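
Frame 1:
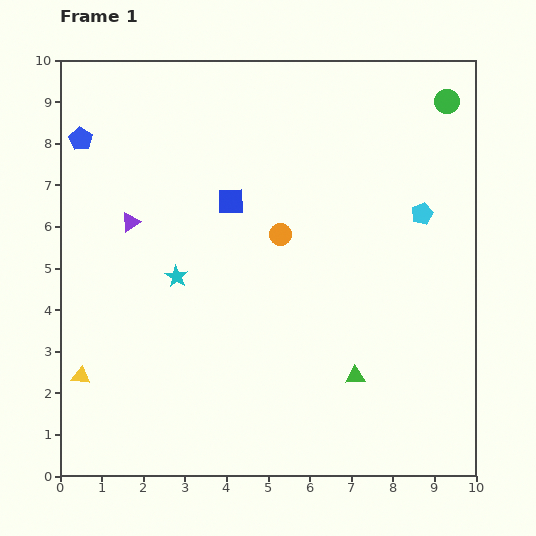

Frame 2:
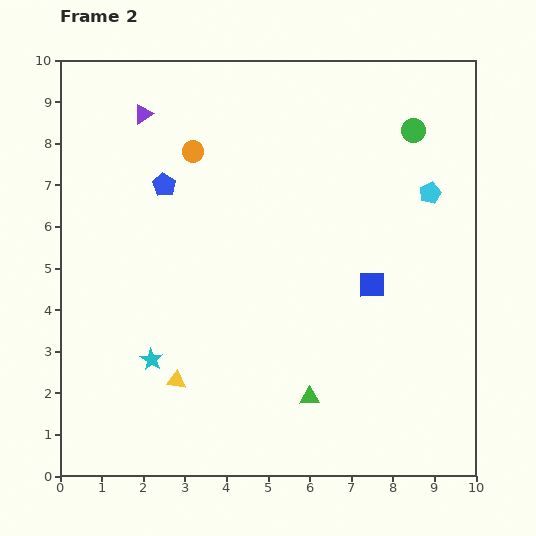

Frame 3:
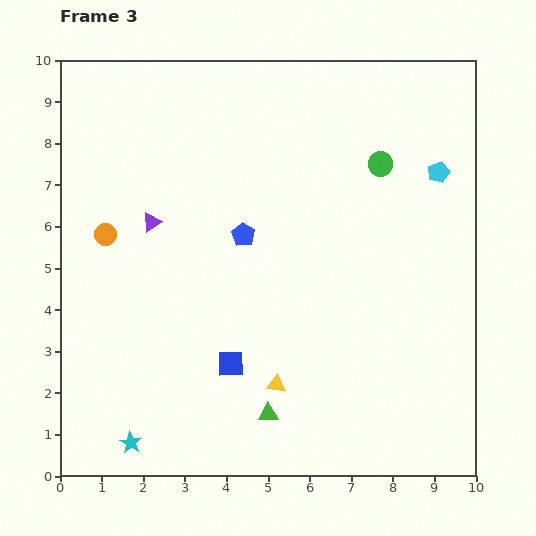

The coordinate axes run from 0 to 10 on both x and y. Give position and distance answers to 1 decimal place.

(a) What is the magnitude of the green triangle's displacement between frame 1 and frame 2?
1.2

The green triangle moved from (7.1, 2.4) to (6.0, 1.9), a distance of √(1.1² + 0.5²) ≈ 1.2.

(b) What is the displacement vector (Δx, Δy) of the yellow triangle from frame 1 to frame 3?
(4.7, -0.2)

The yellow triangle was at (0.5, 2.4) in frame 1 and (5.2, 2.2) in frame 3.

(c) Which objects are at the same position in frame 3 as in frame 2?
none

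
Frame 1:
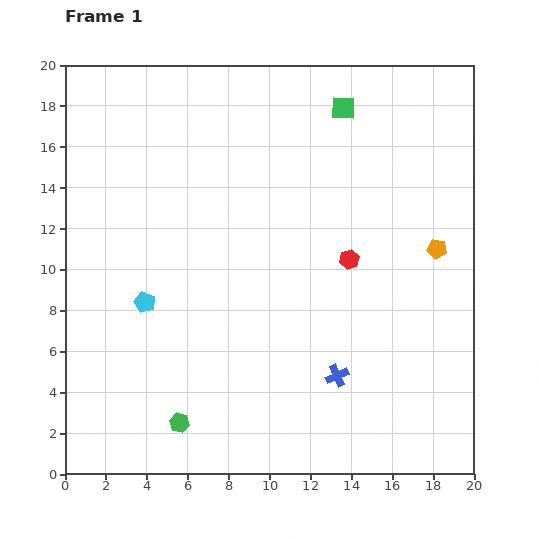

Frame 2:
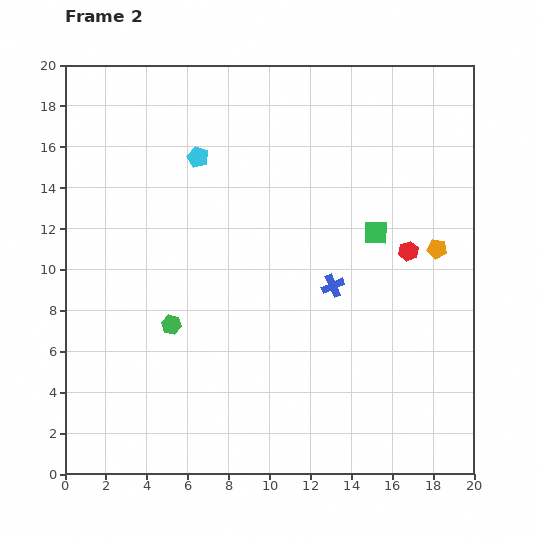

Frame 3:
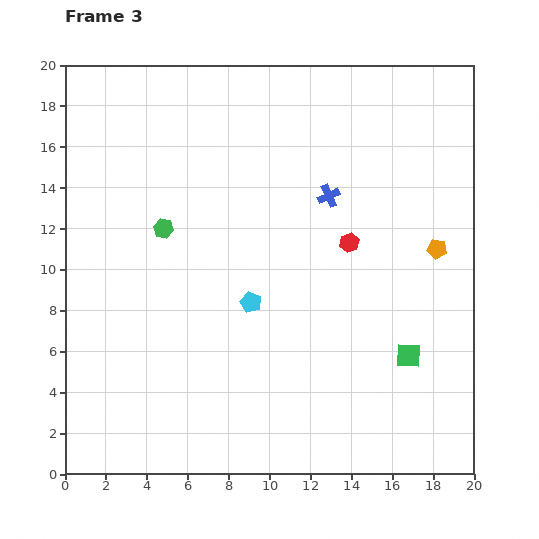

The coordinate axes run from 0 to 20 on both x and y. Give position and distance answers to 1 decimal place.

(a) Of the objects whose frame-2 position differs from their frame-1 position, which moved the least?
the red hexagon

(moved 2.9)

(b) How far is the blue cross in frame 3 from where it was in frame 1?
8.8

The blue cross moved from (13.3, 4.8) to (12.9, 13.6), a distance of √(0.4² + 8.8²) ≈ 8.8.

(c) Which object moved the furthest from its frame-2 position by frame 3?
the cyan pentagon

(moved 7.6; next 6.2)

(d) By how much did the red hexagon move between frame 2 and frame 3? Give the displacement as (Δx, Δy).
(-2.9, 0.4)

The red hexagon was at (16.8, 10.9) in frame 2 and (13.9, 11.3) in frame 3.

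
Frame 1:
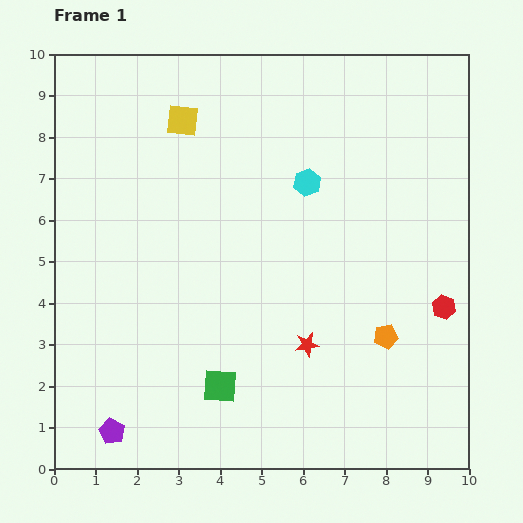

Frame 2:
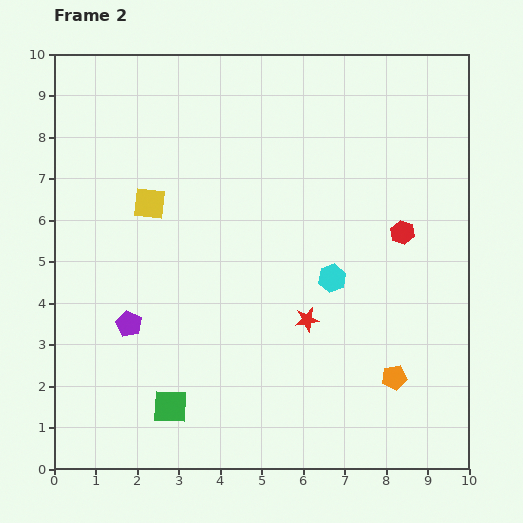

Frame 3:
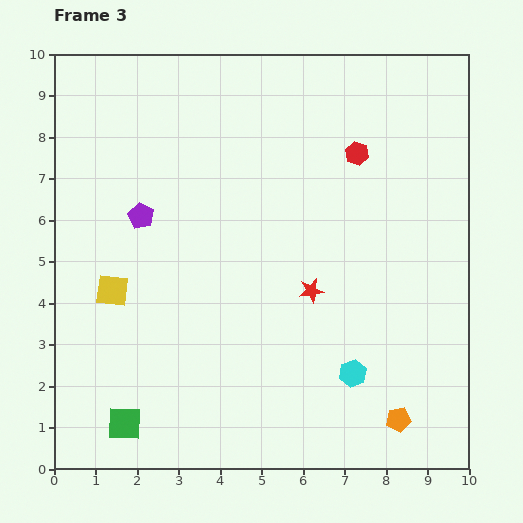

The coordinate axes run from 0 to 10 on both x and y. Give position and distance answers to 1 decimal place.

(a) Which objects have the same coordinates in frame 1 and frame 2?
none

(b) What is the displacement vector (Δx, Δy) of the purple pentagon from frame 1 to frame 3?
(0.7, 5.2)

The purple pentagon was at (1.4, 0.9) in frame 1 and (2.1, 6.1) in frame 3.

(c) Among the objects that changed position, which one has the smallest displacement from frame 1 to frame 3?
the red star

(moved 1.3)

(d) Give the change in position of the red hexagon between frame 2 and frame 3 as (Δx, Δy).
(-1.1, 1.9)

The red hexagon was at (8.4, 5.7) in frame 2 and (7.3, 7.6) in frame 3.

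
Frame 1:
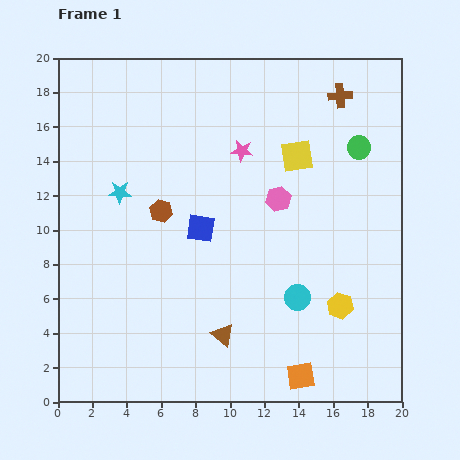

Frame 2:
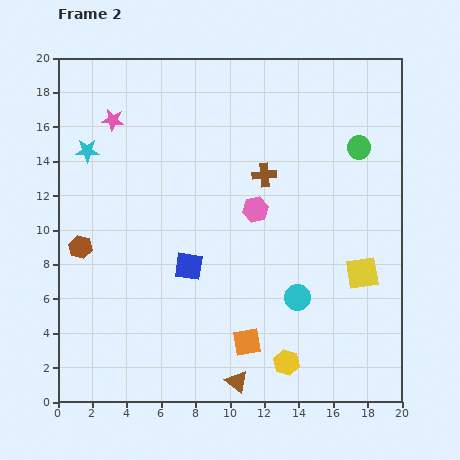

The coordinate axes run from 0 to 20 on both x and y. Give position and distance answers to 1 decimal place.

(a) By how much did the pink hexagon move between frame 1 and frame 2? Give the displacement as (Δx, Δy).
(-1.3, -0.6)

The pink hexagon was at (12.8, 11.8) in frame 1 and (11.5, 11.2) in frame 2.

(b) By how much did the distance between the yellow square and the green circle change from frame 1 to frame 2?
+3.7

Distance in frame 1: 3.6. Distance in frame 2: 7.3.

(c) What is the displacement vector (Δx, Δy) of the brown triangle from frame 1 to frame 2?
(0.8, -2.7)

The brown triangle was at (9.6, 3.9) in frame 1 and (10.4, 1.2) in frame 2.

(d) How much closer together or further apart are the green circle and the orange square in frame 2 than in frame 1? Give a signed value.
-0.7

Distance in frame 1: 13.7. Distance in frame 2: 13.0.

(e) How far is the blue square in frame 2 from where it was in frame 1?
2.3

The blue square moved from (8.3, 10.1) to (7.6, 7.9), a distance of √(0.7² + 2.2²) ≈ 2.3.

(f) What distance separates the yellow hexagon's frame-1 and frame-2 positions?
4.5

The yellow hexagon moved from (16.4, 5.6) to (13.3, 2.3), a distance of √(3.1² + 3.3²) ≈ 4.5.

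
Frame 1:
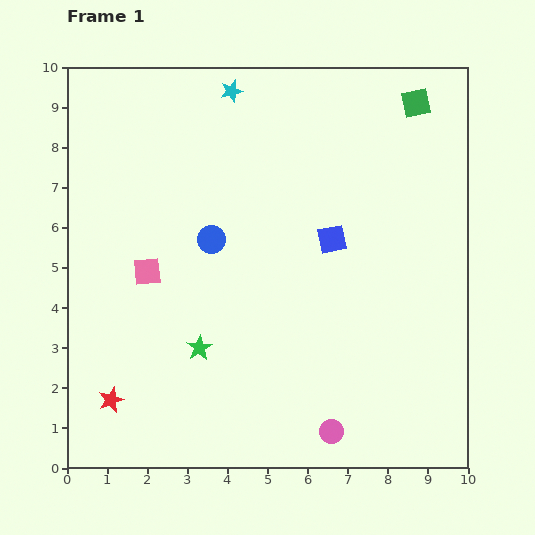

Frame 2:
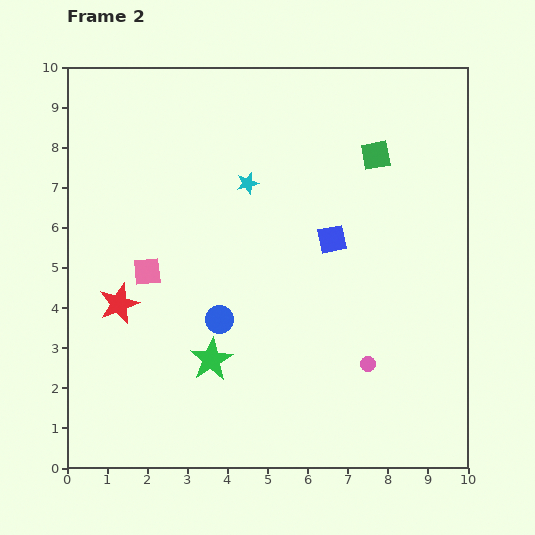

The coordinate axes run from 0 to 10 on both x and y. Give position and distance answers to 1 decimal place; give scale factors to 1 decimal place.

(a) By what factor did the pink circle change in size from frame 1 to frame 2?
0.6×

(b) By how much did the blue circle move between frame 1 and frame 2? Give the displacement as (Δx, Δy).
(0.2, -2.0)

The blue circle was at (3.6, 5.7) in frame 1 and (3.8, 3.7) in frame 2.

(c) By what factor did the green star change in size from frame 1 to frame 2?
1.7×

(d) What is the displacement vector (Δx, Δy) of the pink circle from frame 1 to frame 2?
(0.9, 1.7)

The pink circle was at (6.6, 0.9) in frame 1 and (7.5, 2.6) in frame 2.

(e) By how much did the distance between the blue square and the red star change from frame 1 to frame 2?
-1.3

Distance in frame 1: 6.8. Distance in frame 2: 5.5.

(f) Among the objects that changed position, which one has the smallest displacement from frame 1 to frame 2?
the green star

(moved 0.4)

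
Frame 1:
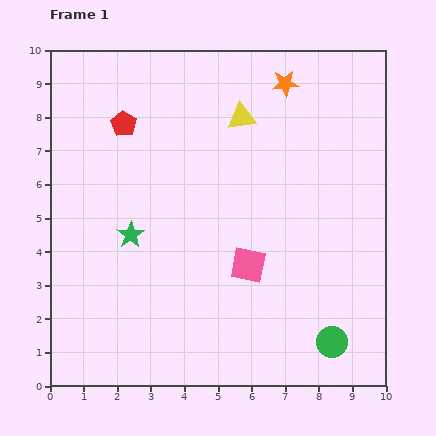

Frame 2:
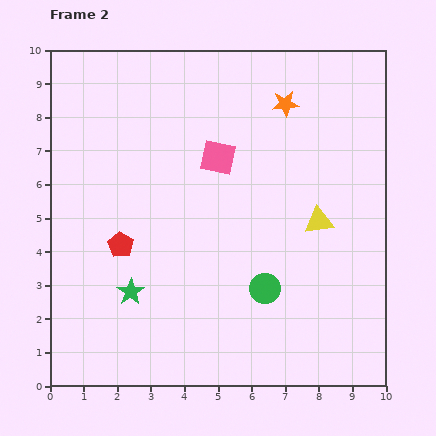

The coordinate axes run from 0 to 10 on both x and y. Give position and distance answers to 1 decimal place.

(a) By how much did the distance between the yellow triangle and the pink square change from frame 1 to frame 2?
-0.8

Distance in frame 1: 4.4. Distance in frame 2: 3.6.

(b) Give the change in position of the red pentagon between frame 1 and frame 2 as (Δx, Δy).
(-0.1, -3.6)

The red pentagon was at (2.2, 7.8) in frame 1 and (2.1, 4.2) in frame 2.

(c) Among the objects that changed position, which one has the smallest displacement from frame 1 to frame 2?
the orange star

(moved 0.6)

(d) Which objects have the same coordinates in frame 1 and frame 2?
none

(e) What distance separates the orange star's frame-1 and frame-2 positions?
0.6

The orange star moved from (7.0, 9.0) to (7.0, 8.4), a distance of √(0.0² + 0.6²) ≈ 0.6.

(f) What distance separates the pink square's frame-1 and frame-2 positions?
3.3

The pink square moved from (5.9, 3.6) to (5.0, 6.8), a distance of √(0.9² + 3.2²) ≈ 3.3.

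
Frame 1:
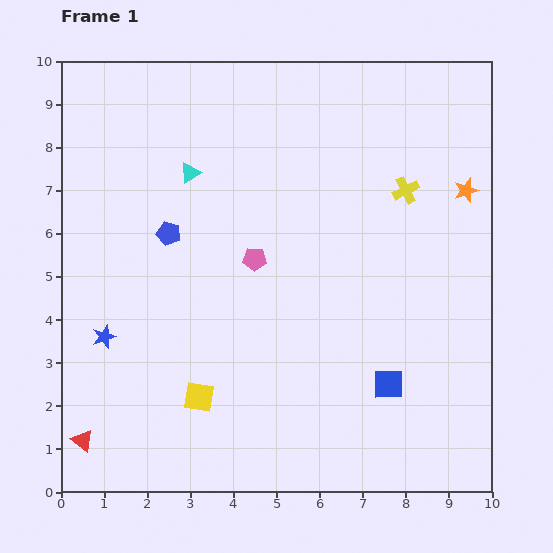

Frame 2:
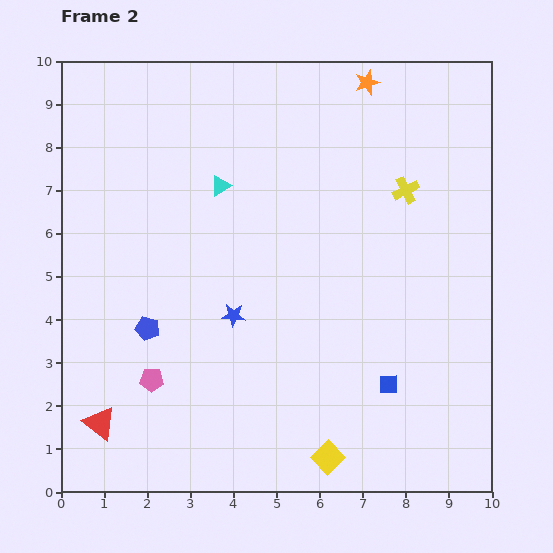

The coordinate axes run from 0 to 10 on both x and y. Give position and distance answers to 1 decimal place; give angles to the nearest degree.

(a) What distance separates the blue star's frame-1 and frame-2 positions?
3.0

The blue star moved from (1.0, 3.6) to (4.0, 4.1), a distance of √(3.0² + 0.5²) ≈ 3.0.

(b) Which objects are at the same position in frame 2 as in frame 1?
the yellow cross, the blue square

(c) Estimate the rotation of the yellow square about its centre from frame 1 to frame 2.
37° clockwise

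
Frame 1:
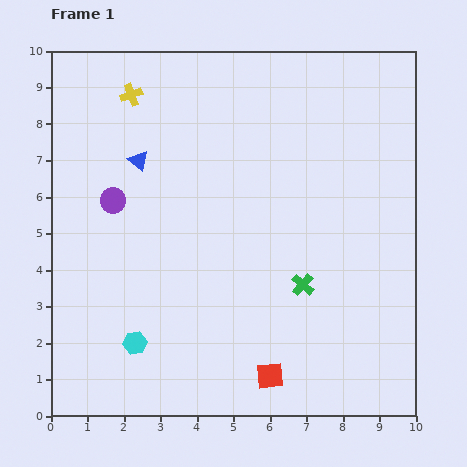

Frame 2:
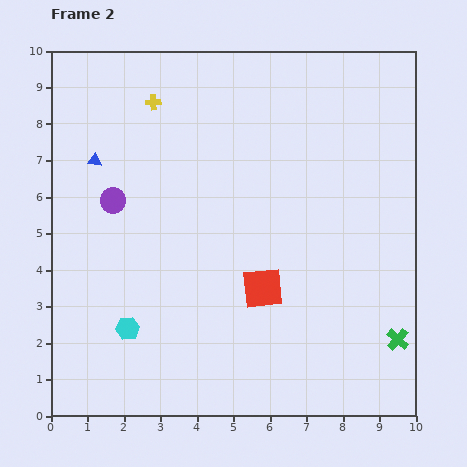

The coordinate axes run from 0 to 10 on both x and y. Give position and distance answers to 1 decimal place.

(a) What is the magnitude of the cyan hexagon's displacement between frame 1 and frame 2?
0.4

The cyan hexagon moved from (2.3, 2.0) to (2.1, 2.4), a distance of √(0.2² + 0.4²) ≈ 0.4.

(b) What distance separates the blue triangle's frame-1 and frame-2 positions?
1.2

The blue triangle moved from (2.4, 7.0) to (1.2, 7.0), a distance of √(1.2² + 0.0²) ≈ 1.2.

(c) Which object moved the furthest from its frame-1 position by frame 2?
the green cross

(moved 3.0; next 2.4)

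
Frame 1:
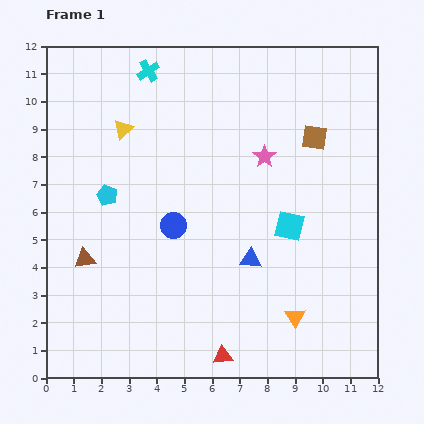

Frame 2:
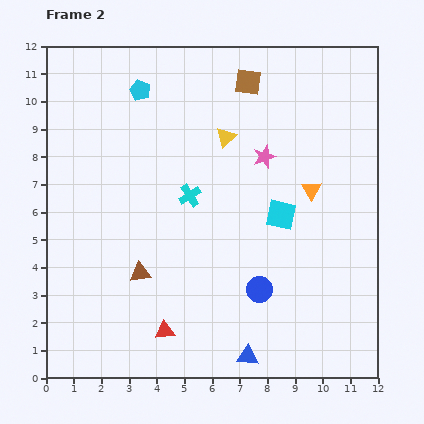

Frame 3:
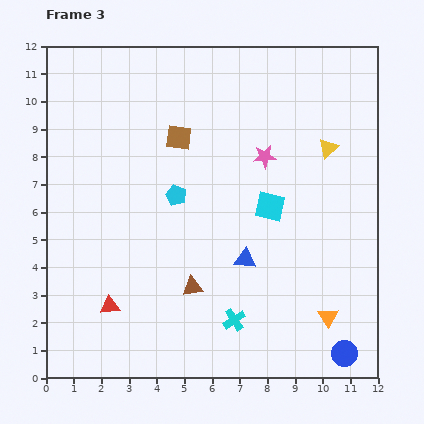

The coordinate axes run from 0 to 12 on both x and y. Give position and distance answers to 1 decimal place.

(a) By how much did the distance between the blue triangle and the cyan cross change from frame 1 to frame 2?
-1.5

Distance in frame 1: 7.7. Distance in frame 2: 6.2.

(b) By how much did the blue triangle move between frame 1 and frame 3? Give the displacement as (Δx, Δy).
(-0.2, 0.0)

The blue triangle was at (7.4, 4.3) in frame 1 and (7.2, 4.3) in frame 3.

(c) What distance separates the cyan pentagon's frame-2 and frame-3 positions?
4.0

The cyan pentagon moved from (3.4, 10.4) to (4.7, 6.6), a distance of √(1.3² + 3.8²) ≈ 4.0.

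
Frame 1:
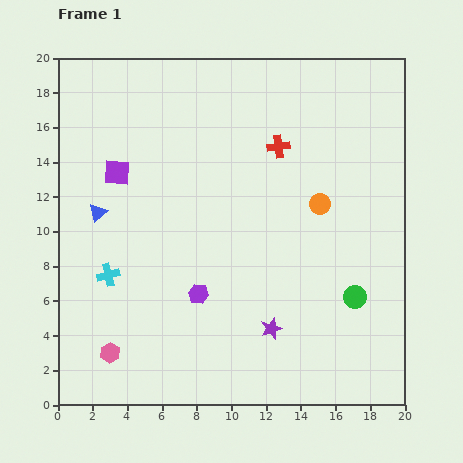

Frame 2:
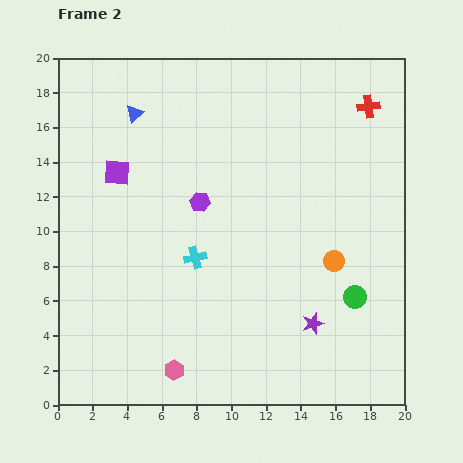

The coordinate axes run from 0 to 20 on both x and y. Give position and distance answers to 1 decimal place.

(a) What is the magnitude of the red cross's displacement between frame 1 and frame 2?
5.7

The red cross moved from (12.7, 14.9) to (17.9, 17.2), a distance of √(5.2² + 2.3²) ≈ 5.7.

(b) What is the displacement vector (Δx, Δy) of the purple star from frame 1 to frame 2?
(2.4, 0.3)

The purple star was at (12.3, 4.4) in frame 1 and (14.7, 4.7) in frame 2.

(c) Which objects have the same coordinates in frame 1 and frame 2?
the purple square, the green circle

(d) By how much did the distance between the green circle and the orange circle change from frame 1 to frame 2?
-3.4

Distance in frame 1: 5.8. Distance in frame 2: 2.4.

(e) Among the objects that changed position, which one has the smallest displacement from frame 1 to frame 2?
the purple star

(moved 2.4)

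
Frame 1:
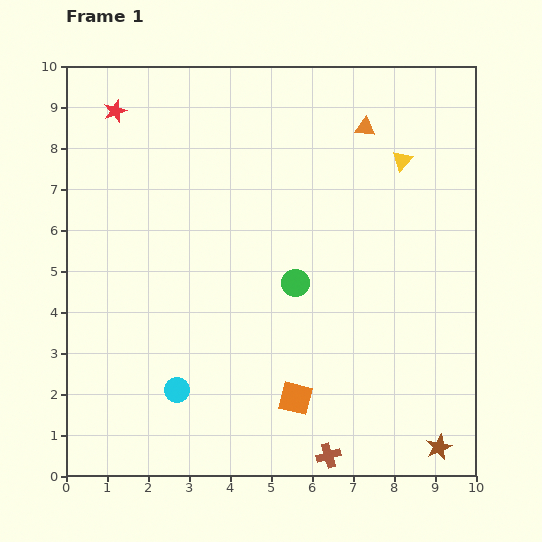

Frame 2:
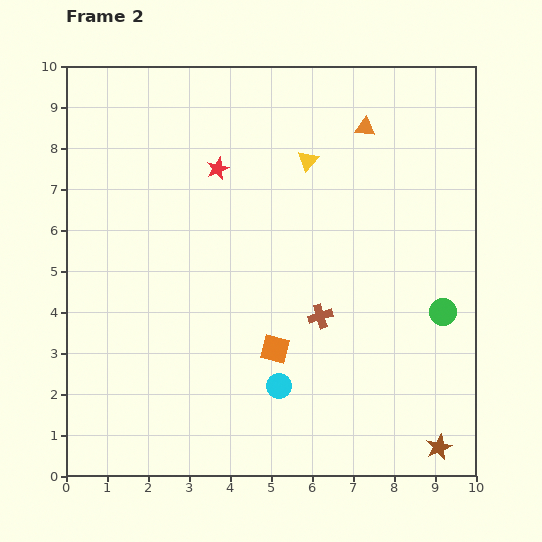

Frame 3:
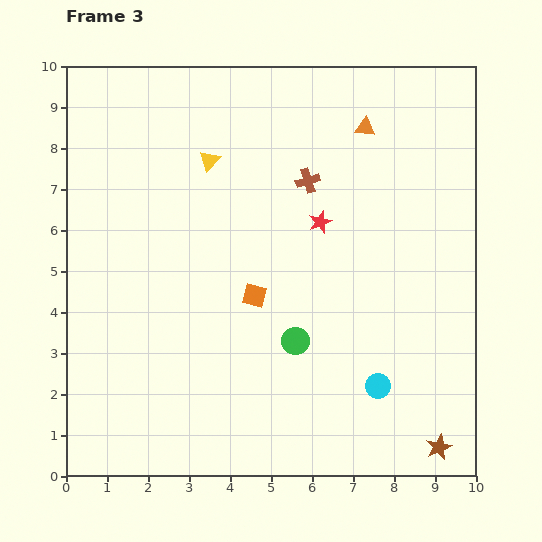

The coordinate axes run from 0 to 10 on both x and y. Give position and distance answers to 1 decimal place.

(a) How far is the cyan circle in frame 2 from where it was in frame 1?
2.5

The cyan circle moved from (2.7, 2.1) to (5.2, 2.2), a distance of √(2.5² + 0.1²) ≈ 2.5.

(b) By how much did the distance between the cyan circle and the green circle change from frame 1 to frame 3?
-1.6

Distance in frame 1: 3.9. Distance in frame 3: 2.3.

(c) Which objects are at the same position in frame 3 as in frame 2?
the orange triangle, the brown star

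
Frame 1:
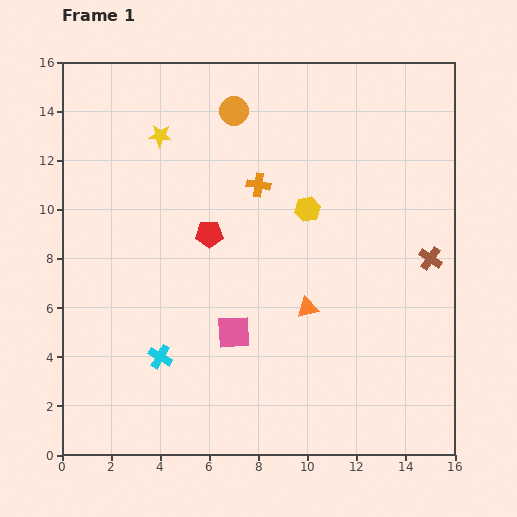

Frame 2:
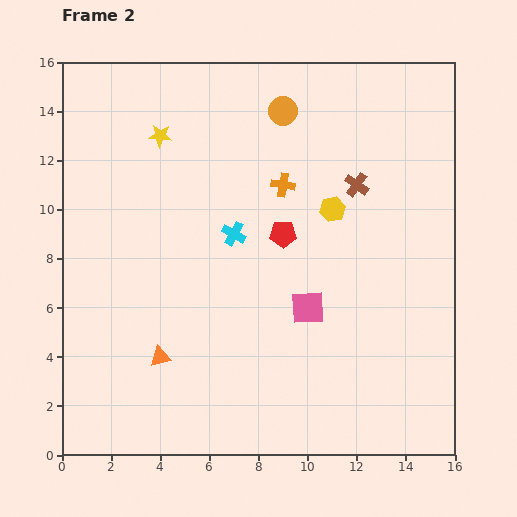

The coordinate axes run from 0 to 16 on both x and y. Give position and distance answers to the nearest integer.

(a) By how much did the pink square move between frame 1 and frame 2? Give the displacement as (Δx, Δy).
(3, 1)

The pink square was at (7, 5) in frame 1 and (10, 6) in frame 2.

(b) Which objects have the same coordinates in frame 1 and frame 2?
the yellow star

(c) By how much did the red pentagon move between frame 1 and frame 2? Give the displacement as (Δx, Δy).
(3, 0)

The red pentagon was at (6, 9) in frame 1 and (9, 9) in frame 2.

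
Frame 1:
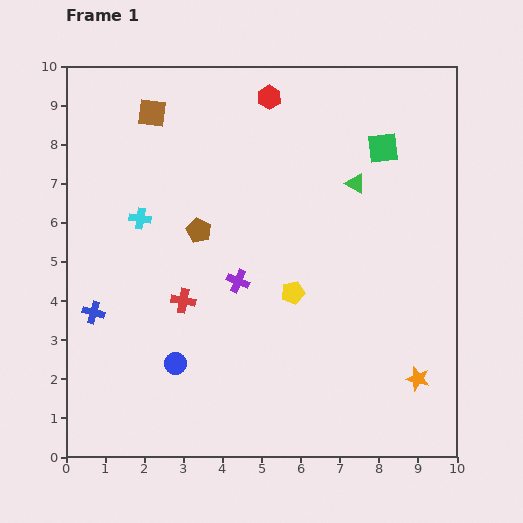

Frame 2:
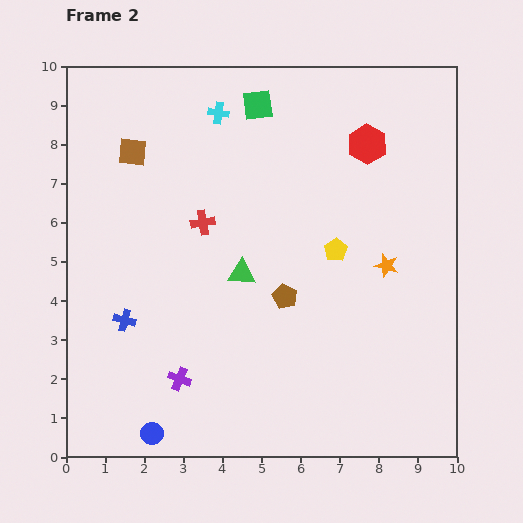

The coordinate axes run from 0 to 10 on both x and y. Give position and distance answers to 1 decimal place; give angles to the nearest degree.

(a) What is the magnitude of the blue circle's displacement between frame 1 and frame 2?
1.9

The blue circle moved from (2.8, 2.4) to (2.2, 0.6), a distance of √(0.6² + 1.8²) ≈ 1.9.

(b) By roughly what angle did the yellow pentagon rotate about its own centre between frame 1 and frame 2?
20° counter-clockwise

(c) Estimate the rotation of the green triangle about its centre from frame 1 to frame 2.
28° counter-clockwise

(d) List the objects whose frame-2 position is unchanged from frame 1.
none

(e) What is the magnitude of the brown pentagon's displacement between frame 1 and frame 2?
2.8

The brown pentagon moved from (3.4, 5.8) to (5.6, 4.1), a distance of √(2.2² + 1.7²) ≈ 2.8.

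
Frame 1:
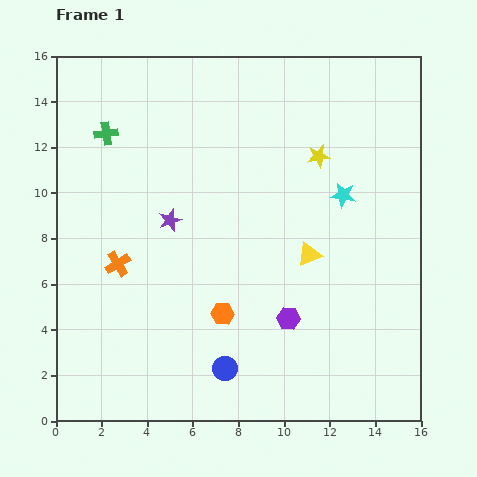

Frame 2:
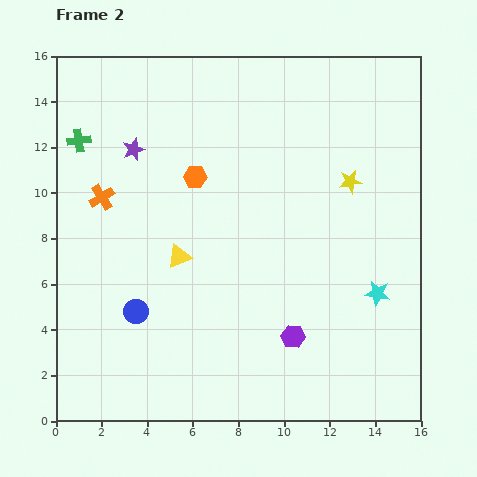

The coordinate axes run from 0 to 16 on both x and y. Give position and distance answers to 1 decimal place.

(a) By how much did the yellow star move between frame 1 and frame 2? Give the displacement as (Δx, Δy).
(1.4, -1.1)

The yellow star was at (11.5, 11.6) in frame 1 and (12.9, 10.5) in frame 2.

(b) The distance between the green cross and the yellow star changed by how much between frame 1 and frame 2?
+2.6

Distance in frame 1: 9.4. Distance in frame 2: 12.0.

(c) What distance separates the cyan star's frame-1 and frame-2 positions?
4.6

The cyan star moved from (12.6, 9.9) to (14.1, 5.6), a distance of √(1.5² + 4.3²) ≈ 4.6.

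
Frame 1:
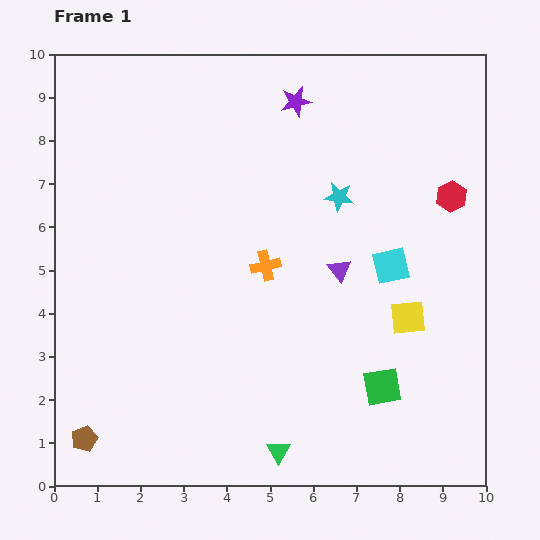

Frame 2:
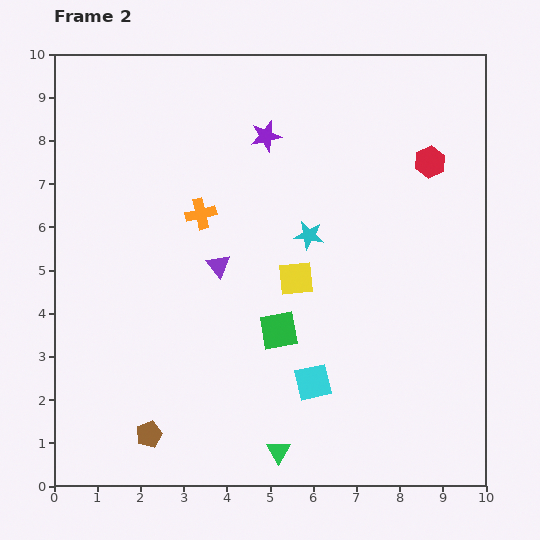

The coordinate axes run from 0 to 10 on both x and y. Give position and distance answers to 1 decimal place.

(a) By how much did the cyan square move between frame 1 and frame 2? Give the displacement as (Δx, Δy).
(-1.8, -2.7)

The cyan square was at (7.8, 5.1) in frame 1 and (6.0, 2.4) in frame 2.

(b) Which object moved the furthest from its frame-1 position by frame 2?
the cyan square

(moved 3.2; next 2.8)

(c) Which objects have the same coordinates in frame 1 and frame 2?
the green triangle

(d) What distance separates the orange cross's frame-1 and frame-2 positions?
1.9

The orange cross moved from (4.9, 5.1) to (3.4, 6.3), a distance of √(1.5² + 1.2²) ≈ 1.9.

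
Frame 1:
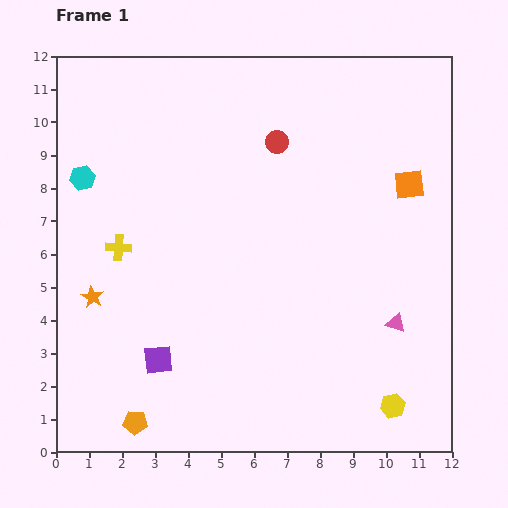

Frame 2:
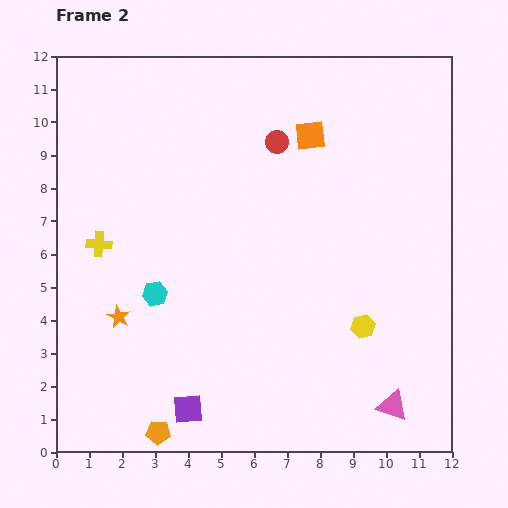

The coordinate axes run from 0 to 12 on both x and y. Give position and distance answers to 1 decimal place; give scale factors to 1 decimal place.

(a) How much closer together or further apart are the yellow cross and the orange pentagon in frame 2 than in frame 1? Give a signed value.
+0.7

Distance in frame 1: 5.3. Distance in frame 2: 6.0.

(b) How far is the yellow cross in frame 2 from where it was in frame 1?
0.6

The yellow cross moved from (1.9, 6.2) to (1.3, 6.3), a distance of √(0.6² + 0.1²) ≈ 0.6.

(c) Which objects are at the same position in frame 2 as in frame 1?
the red circle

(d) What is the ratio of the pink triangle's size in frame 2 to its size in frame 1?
1.6×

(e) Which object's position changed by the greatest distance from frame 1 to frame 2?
the cyan hexagon

(moved 4.1; next 3.4)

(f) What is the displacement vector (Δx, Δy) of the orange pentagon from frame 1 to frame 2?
(0.7, -0.3)

The orange pentagon was at (2.4, 0.9) in frame 1 and (3.1, 0.6) in frame 2.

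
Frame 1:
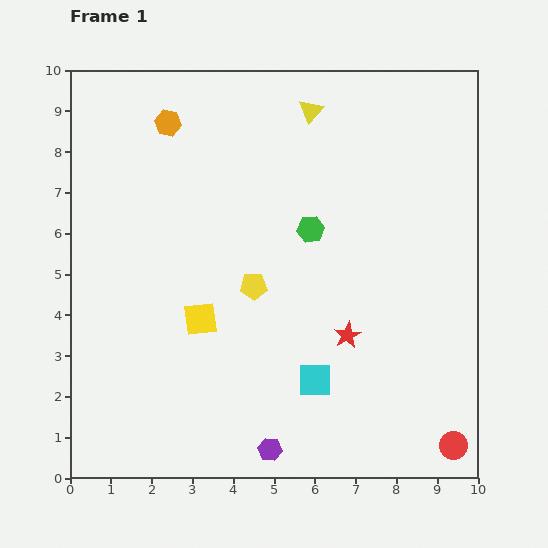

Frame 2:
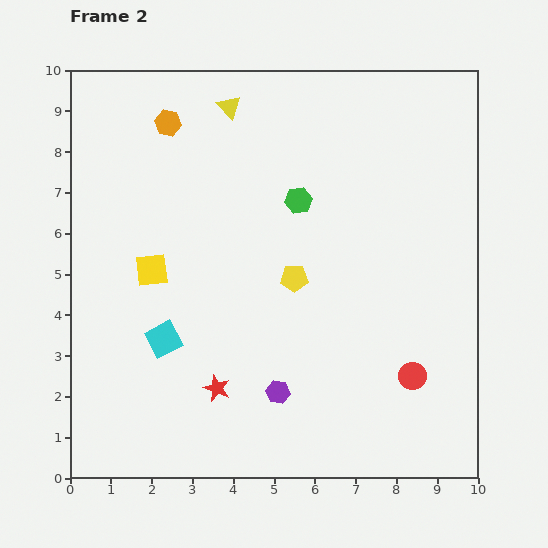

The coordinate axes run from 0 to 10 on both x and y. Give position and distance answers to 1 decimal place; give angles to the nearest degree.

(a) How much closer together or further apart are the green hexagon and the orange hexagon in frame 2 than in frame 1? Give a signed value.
-0.7

Distance in frame 1: 4.4. Distance in frame 2: 3.7.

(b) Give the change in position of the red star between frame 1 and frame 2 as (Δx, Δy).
(-3.2, -1.3)

The red star was at (6.8, 3.5) in frame 1 and (3.6, 2.2) in frame 2.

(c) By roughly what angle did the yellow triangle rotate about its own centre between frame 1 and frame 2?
24° counter-clockwise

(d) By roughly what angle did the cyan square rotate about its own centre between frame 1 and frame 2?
28° counter-clockwise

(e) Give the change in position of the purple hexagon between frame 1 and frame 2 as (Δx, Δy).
(0.2, 1.4)

The purple hexagon was at (4.9, 0.7) in frame 1 and (5.1, 2.1) in frame 2.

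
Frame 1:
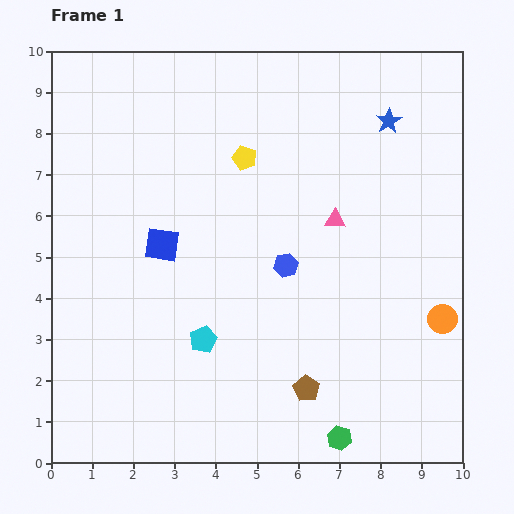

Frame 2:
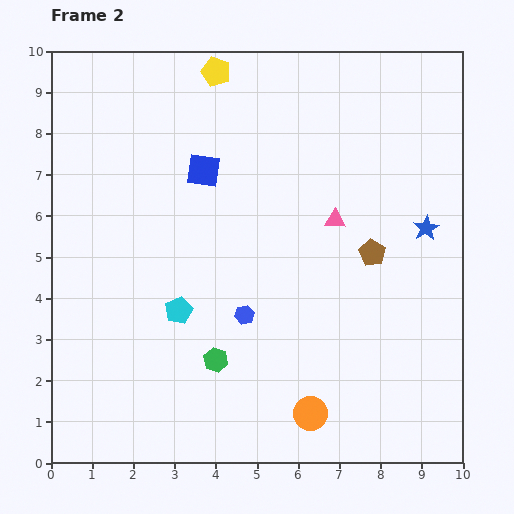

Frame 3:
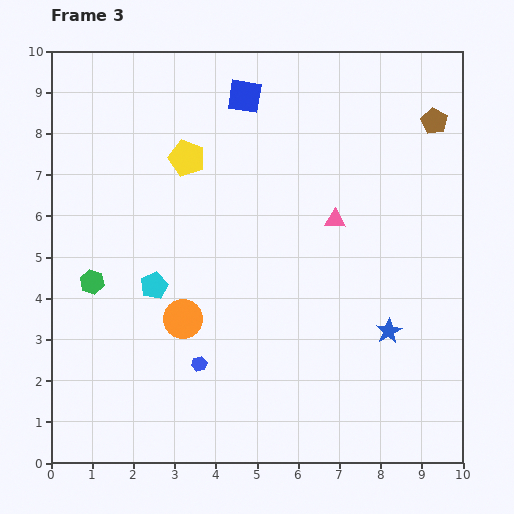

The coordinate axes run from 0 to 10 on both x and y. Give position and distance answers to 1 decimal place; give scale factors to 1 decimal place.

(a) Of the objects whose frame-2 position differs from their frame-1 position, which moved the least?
the cyan pentagon

(moved 0.9)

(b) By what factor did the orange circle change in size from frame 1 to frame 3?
1.3×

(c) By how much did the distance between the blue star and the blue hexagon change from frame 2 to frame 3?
-0.2

Distance in frame 2: 4.9. Distance in frame 3: 4.7.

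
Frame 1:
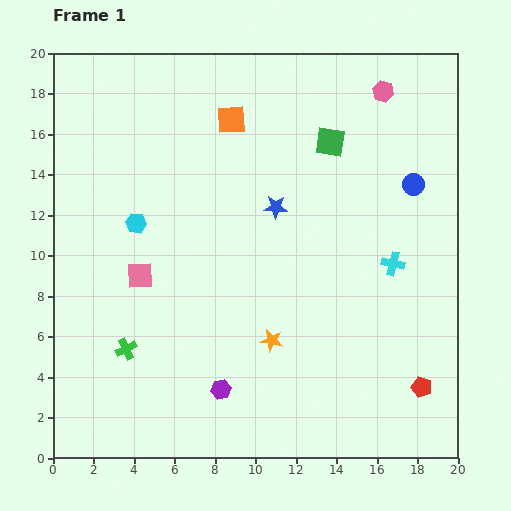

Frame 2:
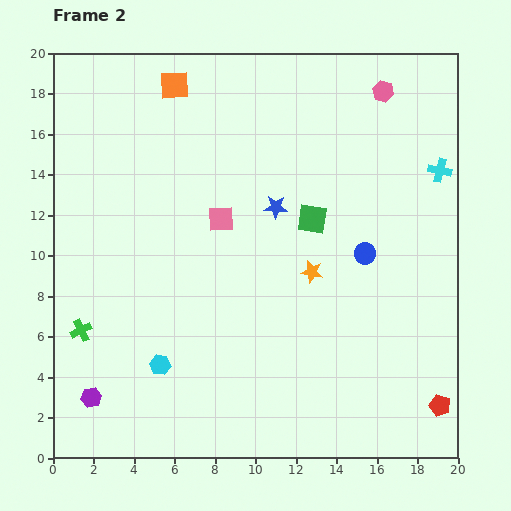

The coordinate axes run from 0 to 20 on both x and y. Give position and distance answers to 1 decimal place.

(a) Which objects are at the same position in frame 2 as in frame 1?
the blue star, the pink hexagon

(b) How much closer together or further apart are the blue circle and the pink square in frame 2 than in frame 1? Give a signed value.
-6.9

Distance in frame 1: 14.2. Distance in frame 2: 7.3.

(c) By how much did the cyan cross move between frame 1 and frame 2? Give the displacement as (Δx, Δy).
(2.3, 4.6)

The cyan cross was at (16.8, 9.6) in frame 1 and (19.1, 14.2) in frame 2.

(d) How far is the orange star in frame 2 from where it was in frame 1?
3.9

The orange star moved from (10.8, 5.8) to (12.8, 9.2), a distance of √(2.0² + 3.4²) ≈ 3.9.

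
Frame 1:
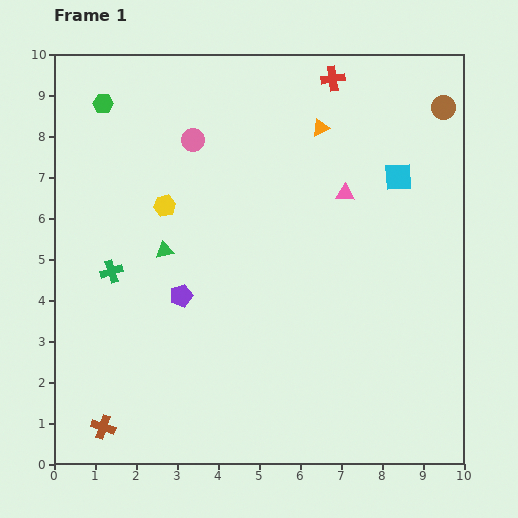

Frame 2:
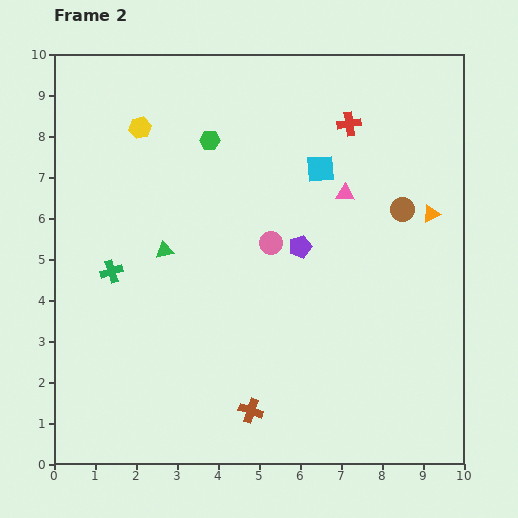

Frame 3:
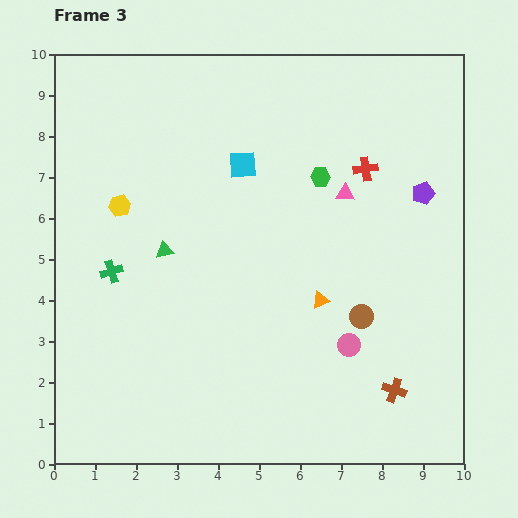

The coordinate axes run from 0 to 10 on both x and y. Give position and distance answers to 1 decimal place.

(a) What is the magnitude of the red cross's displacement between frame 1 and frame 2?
1.2

The red cross moved from (6.8, 9.4) to (7.2, 8.3), a distance of √(0.4² + 1.1²) ≈ 1.2.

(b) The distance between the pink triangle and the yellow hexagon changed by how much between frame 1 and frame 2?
+0.8

Distance in frame 1: 4.4. Distance in frame 2: 5.2.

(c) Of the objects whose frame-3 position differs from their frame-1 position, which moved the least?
the yellow hexagon

(moved 1.1)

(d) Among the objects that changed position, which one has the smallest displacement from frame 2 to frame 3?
the red cross

(moved 1.2)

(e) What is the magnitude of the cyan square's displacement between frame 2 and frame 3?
1.9

The cyan square moved from (6.5, 7.2) to (4.6, 7.3), a distance of √(1.9² + 0.1²) ≈ 1.9.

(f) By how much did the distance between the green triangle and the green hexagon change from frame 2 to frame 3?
+1.3

Distance in frame 2: 2.9. Distance in frame 3: 4.2.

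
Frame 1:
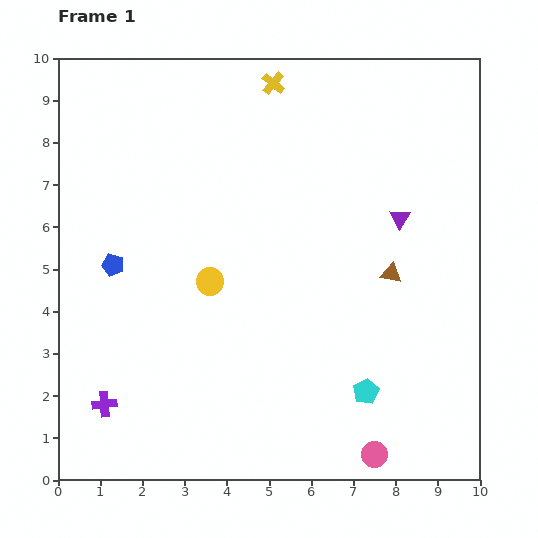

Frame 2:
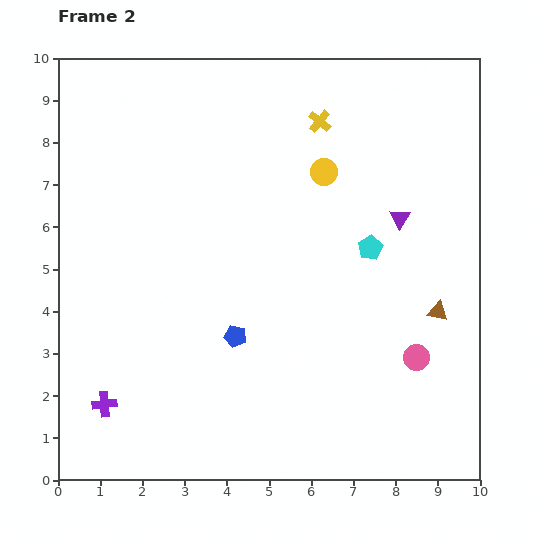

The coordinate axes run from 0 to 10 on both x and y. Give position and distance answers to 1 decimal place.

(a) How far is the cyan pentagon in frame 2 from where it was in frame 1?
3.4

The cyan pentagon moved from (7.3, 2.1) to (7.4, 5.5), a distance of √(0.1² + 3.4²) ≈ 3.4.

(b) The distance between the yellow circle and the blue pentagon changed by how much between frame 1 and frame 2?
+2.1

Distance in frame 1: 2.3. Distance in frame 2: 4.4.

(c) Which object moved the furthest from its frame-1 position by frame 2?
the yellow circle

(moved 3.7; next 3.4)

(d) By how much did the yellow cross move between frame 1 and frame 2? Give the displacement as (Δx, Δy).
(1.1, -0.9)

The yellow cross was at (5.1, 9.4) in frame 1 and (6.2, 8.5) in frame 2.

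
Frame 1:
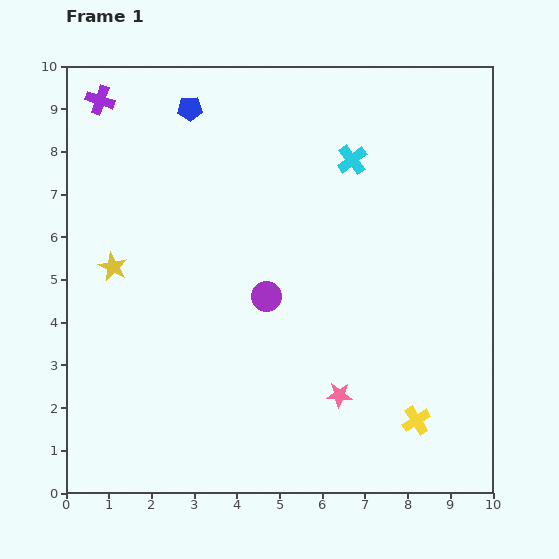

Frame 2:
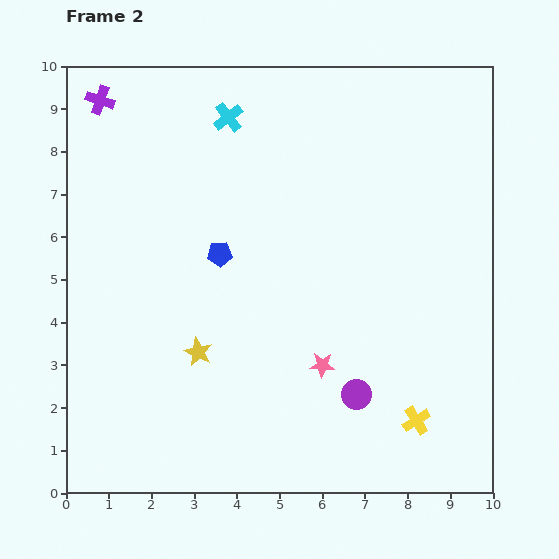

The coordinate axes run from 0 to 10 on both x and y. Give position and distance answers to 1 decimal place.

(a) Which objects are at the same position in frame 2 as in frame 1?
the purple cross, the yellow cross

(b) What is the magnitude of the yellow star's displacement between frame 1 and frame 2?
2.8

The yellow star moved from (1.1, 5.3) to (3.1, 3.3), a distance of √(2.0² + 2.0²) ≈ 2.8.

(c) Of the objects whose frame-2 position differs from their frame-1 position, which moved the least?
the pink star

(moved 0.8)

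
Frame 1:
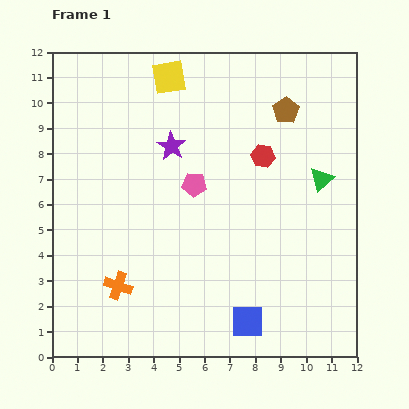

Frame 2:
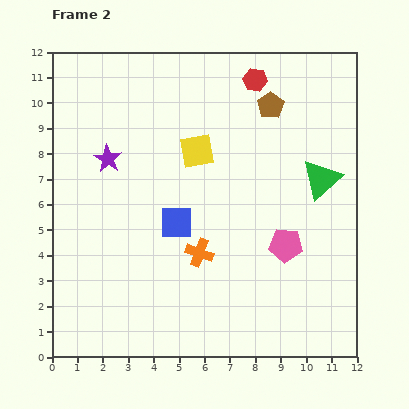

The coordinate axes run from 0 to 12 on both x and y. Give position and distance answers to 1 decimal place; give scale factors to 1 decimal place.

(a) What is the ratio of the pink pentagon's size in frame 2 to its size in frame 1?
1.4×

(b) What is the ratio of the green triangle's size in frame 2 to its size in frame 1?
1.7×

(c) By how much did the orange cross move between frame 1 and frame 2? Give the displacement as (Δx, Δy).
(3.2, 1.3)

The orange cross was at (2.6, 2.8) in frame 1 and (5.8, 4.1) in frame 2.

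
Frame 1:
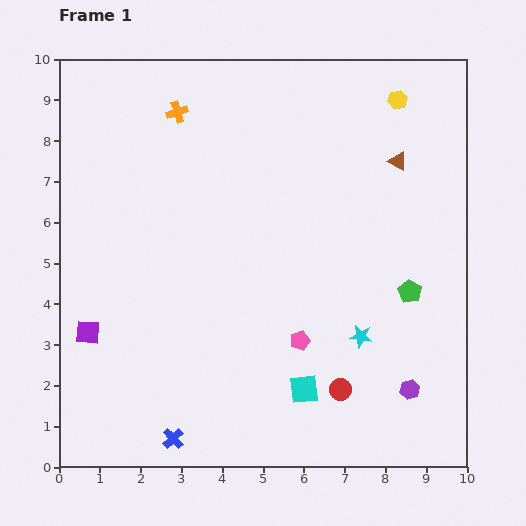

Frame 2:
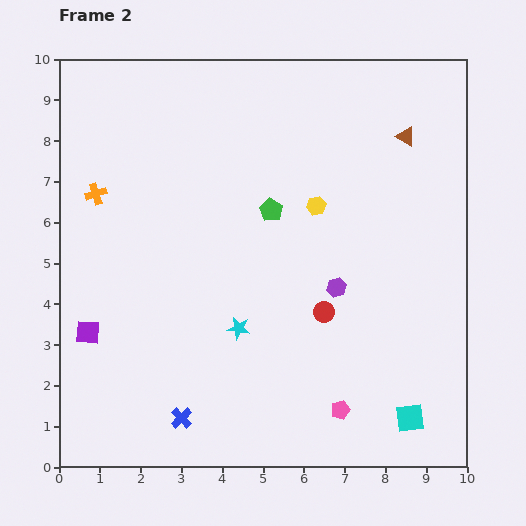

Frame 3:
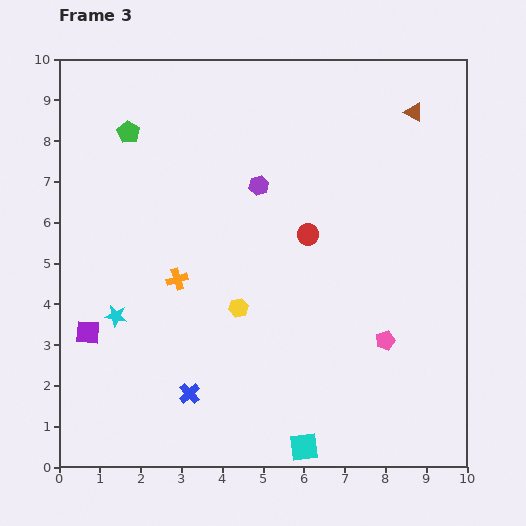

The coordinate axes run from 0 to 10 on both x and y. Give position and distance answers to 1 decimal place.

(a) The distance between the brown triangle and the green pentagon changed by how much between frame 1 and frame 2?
+0.6

Distance in frame 1: 3.2. Distance in frame 2: 3.8.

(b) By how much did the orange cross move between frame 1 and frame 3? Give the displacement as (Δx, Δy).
(0.0, -4.1)

The orange cross was at (2.9, 8.7) in frame 1 and (2.9, 4.6) in frame 3.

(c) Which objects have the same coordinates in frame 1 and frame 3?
the purple square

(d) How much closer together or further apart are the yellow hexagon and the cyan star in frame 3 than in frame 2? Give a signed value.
-0.6

Distance in frame 2: 3.6. Distance in frame 3: 3.0.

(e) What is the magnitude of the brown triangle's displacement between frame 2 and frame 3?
0.6

The brown triangle moved from (8.5, 8.1) to (8.7, 8.7), a distance of √(0.2² + 0.6²) ≈ 0.6.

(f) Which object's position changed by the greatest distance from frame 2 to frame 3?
the green pentagon

(moved 4.0; next 3.1)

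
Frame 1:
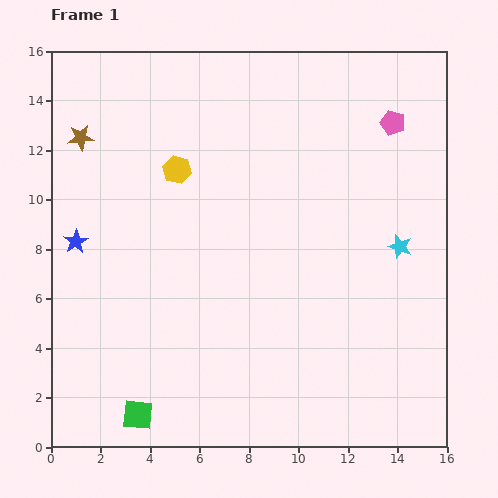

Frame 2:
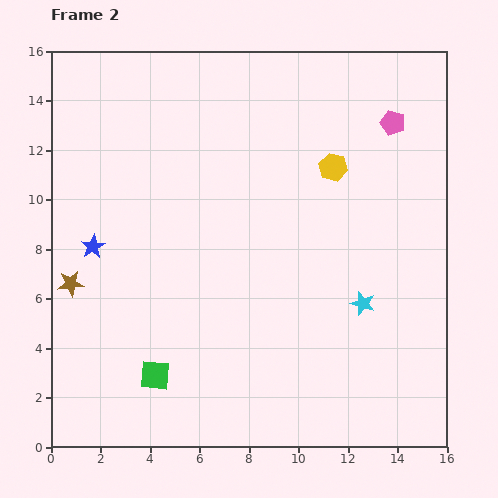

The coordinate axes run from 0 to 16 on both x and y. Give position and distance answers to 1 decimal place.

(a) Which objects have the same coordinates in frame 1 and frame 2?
the pink pentagon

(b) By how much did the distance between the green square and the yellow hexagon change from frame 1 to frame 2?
+1.1

Distance in frame 1: 10.0. Distance in frame 2: 11.1.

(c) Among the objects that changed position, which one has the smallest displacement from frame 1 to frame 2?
the blue star

(moved 0.7)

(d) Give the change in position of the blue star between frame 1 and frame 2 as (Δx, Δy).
(0.7, -0.2)

The blue star was at (1.0, 8.3) in frame 1 and (1.7, 8.1) in frame 2.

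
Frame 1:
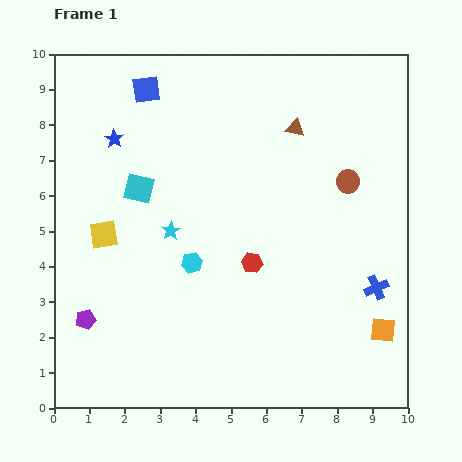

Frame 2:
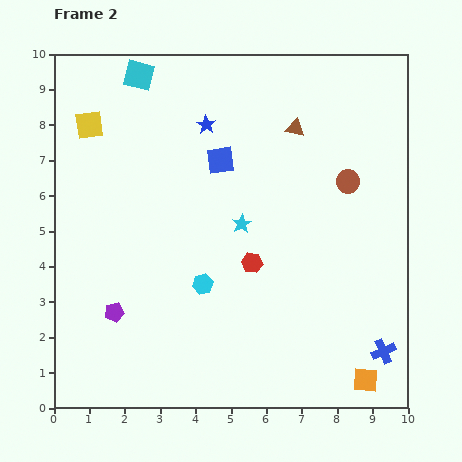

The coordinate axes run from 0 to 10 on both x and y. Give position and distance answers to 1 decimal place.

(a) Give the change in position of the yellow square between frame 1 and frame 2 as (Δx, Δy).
(-0.4, 3.1)

The yellow square was at (1.4, 4.9) in frame 1 and (1.0, 8.0) in frame 2.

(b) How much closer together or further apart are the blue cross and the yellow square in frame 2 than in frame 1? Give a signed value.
+2.7

Distance in frame 1: 7.8. Distance in frame 2: 10.5.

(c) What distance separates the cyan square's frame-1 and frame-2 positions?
3.2

The cyan square moved from (2.4, 6.2) to (2.4, 9.4), a distance of √(0.0² + 3.2²) ≈ 3.2.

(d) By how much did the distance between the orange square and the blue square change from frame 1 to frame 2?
-2.1

Distance in frame 1: 9.5. Distance in frame 2: 7.4.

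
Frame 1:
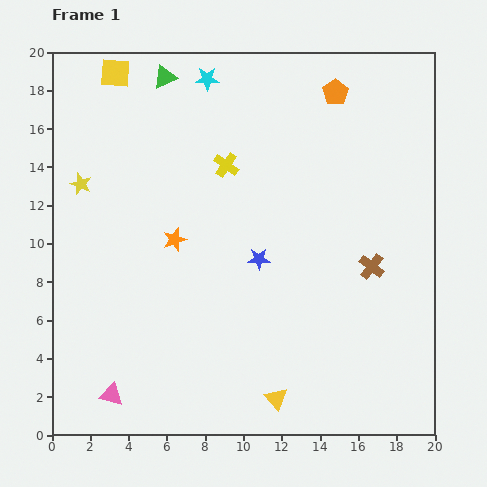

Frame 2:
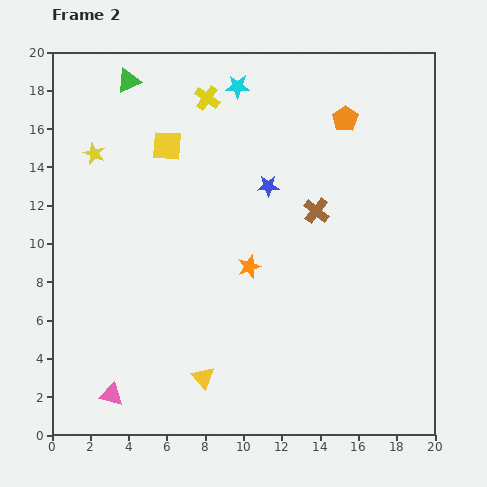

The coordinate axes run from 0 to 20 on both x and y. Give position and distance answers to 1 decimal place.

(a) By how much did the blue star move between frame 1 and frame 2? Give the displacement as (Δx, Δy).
(0.5, 3.8)

The blue star was at (10.8, 9.2) in frame 1 and (11.3, 13.0) in frame 2.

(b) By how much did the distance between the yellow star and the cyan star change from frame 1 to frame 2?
-0.3

Distance in frame 1: 8.6. Distance in frame 2: 8.3.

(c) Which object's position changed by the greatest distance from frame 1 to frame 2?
the yellow square

(moved 4.7; next 4.1)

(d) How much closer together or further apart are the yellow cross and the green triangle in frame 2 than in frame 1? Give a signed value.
-1.4

Distance in frame 1: 5.6. Distance in frame 2: 4.2.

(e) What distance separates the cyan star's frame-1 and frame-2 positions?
1.6

The cyan star moved from (8.1, 18.6) to (9.7, 18.2), a distance of √(1.6² + 0.4²) ≈ 1.6.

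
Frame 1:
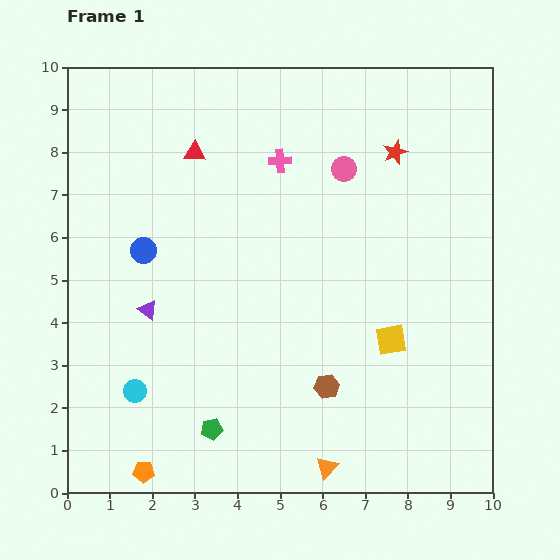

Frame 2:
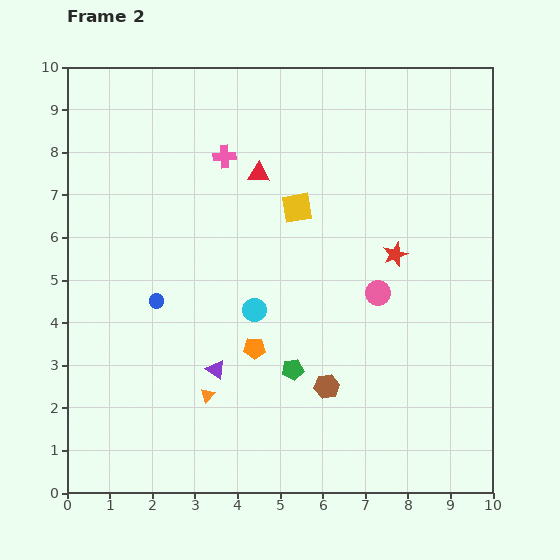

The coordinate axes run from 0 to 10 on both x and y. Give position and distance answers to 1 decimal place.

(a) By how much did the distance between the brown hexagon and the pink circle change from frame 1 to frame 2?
-2.6

Distance in frame 1: 5.1. Distance in frame 2: 2.5.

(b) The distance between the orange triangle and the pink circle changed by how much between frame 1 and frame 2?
-2.3

Distance in frame 1: 7.0. Distance in frame 2: 4.7.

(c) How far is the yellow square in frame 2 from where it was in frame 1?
3.8

The yellow square moved from (7.6, 3.6) to (5.4, 6.7), a distance of √(2.2² + 3.1²) ≈ 3.8.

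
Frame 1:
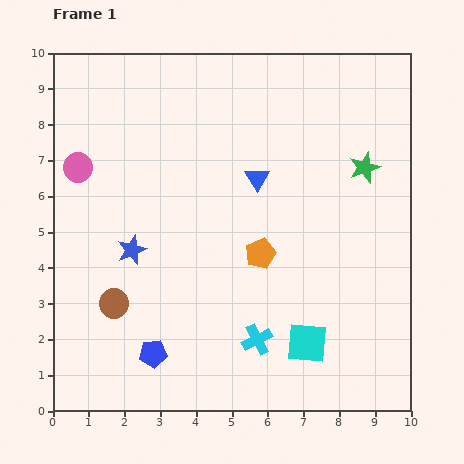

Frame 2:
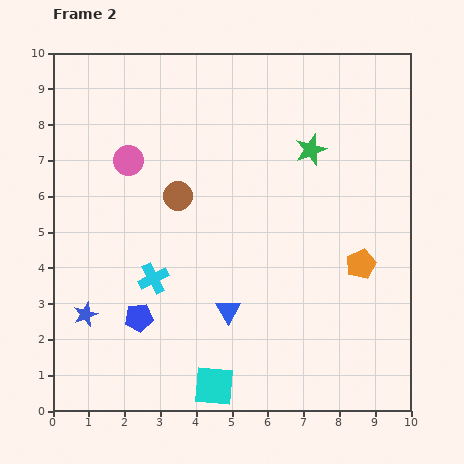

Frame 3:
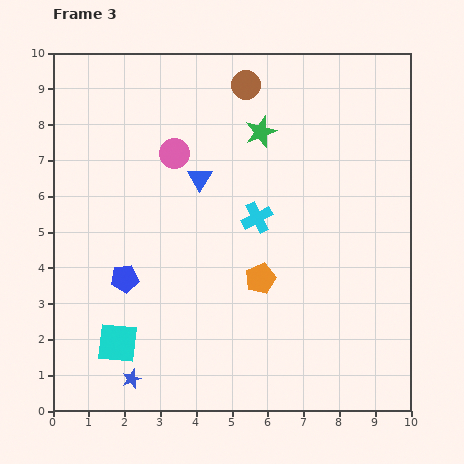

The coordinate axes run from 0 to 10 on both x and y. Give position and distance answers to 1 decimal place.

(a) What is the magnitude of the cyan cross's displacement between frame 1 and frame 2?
3.4

The cyan cross moved from (5.7, 2.0) to (2.8, 3.7), a distance of √(2.9² + 1.7²) ≈ 3.4.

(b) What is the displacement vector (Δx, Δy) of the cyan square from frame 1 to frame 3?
(-5.3, 0.0)

The cyan square was at (7.1, 1.9) in frame 1 and (1.8, 1.9) in frame 3.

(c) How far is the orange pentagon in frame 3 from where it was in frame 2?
2.8

The orange pentagon moved from (8.6, 4.1) to (5.8, 3.7), a distance of √(2.8² + 0.4²) ≈ 2.8.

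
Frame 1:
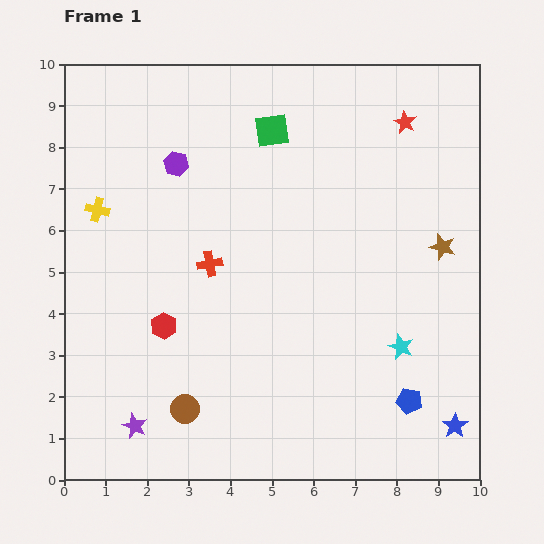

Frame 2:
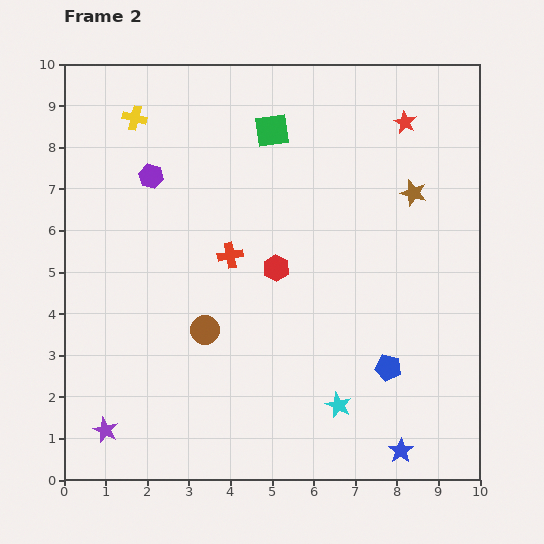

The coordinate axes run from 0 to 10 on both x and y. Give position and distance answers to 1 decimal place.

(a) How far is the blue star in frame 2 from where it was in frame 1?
1.4

The blue star moved from (9.4, 1.3) to (8.1, 0.7), a distance of √(1.3² + 0.6²) ≈ 1.4.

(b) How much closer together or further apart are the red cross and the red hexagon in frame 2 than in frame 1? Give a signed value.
-0.8

Distance in frame 1: 1.9. Distance in frame 2: 1.1.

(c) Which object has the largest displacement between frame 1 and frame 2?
the red hexagon

(moved 3.0; next 2.4)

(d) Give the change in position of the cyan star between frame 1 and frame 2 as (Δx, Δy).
(-1.5, -1.4)

The cyan star was at (8.1, 3.2) in frame 1 and (6.6, 1.8) in frame 2.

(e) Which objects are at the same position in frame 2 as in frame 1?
the green square, the red star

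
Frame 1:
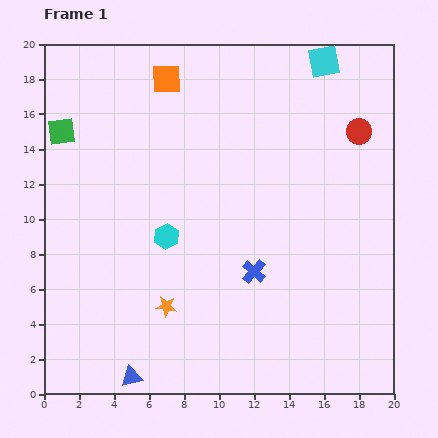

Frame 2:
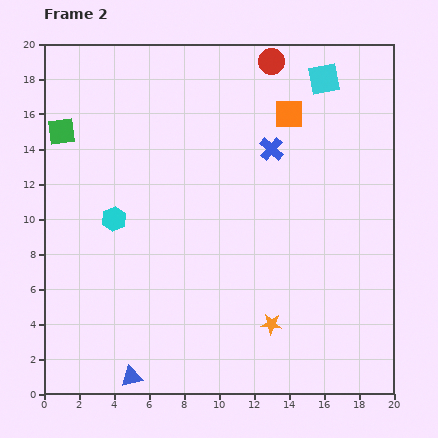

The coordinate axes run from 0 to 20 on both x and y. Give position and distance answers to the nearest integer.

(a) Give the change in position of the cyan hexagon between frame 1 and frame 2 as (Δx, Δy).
(-3, 1)

The cyan hexagon was at (7, 9) in frame 1 and (4, 10) in frame 2.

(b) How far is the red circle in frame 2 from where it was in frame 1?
6

The red circle moved from (18, 15) to (13, 19), a distance of √(5² + 4²) ≈ 6.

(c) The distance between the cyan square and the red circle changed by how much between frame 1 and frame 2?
-1

Distance in frame 1: 4. Distance in frame 2: 3.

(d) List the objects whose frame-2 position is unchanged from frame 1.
the green square, the blue triangle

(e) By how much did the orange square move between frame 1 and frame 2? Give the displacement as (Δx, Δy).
(7, -2)

The orange square was at (7, 18) in frame 1 and (14, 16) in frame 2.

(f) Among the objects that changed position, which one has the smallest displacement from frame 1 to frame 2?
the cyan square

(moved 1)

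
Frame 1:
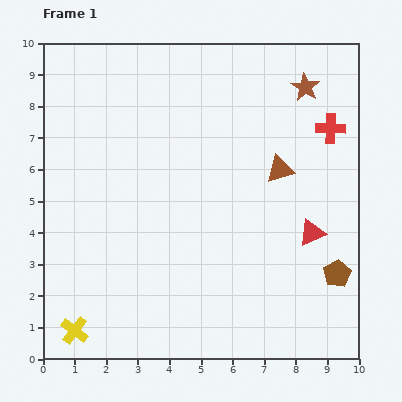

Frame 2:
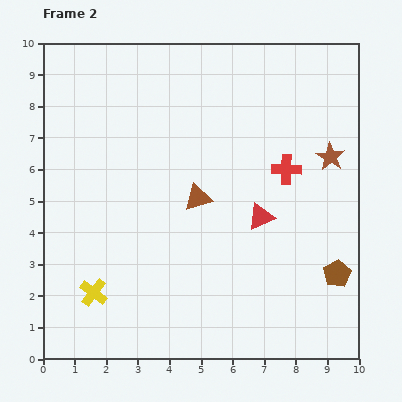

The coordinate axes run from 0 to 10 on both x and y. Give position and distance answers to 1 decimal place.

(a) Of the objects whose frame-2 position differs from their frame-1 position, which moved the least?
the yellow cross

(moved 1.3)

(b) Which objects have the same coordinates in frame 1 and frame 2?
the brown pentagon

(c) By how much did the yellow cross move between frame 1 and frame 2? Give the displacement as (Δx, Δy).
(0.6, 1.2)

The yellow cross was at (1.0, 0.9) in frame 1 and (1.6, 2.1) in frame 2.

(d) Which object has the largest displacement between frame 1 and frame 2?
the brown triangle

(moved 2.8; next 2.3)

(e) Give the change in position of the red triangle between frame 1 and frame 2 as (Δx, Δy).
(-1.6, 0.5)

The red triangle was at (8.5, 4.0) in frame 1 and (6.9, 4.5) in frame 2.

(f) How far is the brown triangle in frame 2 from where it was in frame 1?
2.8

The brown triangle moved from (7.5, 6.0) to (4.9, 5.1), a distance of √(2.6² + 0.9²) ≈ 2.8.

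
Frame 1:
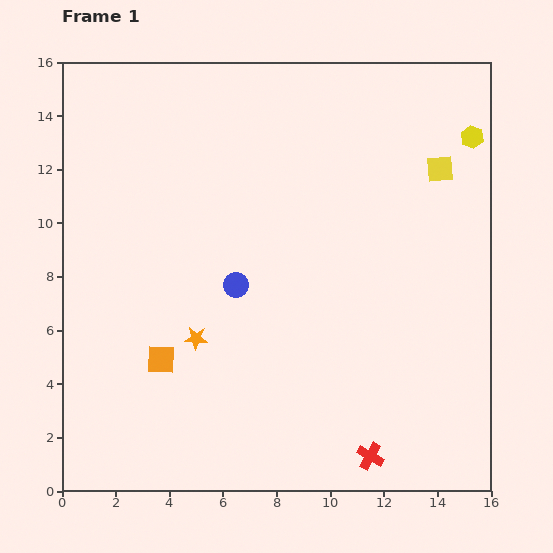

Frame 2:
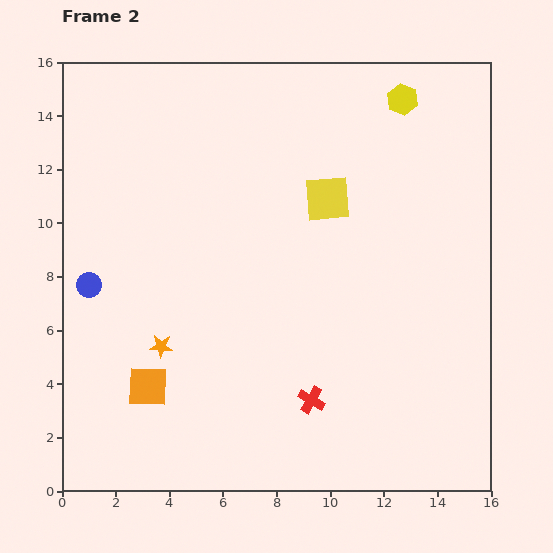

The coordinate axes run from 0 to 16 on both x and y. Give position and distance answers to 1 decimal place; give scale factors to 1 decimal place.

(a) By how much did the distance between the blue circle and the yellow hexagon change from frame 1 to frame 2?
+3.2

Distance in frame 1: 10.4. Distance in frame 2: 13.6.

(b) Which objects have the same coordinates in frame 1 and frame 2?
none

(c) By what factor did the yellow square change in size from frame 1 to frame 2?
1.7×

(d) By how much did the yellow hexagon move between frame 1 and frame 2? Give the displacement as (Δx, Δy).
(-2.6, 1.4)

The yellow hexagon was at (15.3, 13.2) in frame 1 and (12.7, 14.6) in frame 2.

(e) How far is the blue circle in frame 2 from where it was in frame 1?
5.5

The blue circle moved from (6.5, 7.7) to (1.0, 7.7), a distance of √(5.5² + 0.0²) ≈ 5.5.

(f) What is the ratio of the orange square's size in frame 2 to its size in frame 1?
1.4×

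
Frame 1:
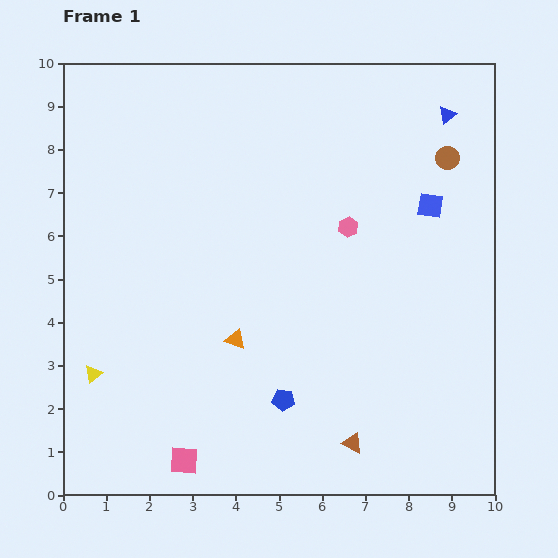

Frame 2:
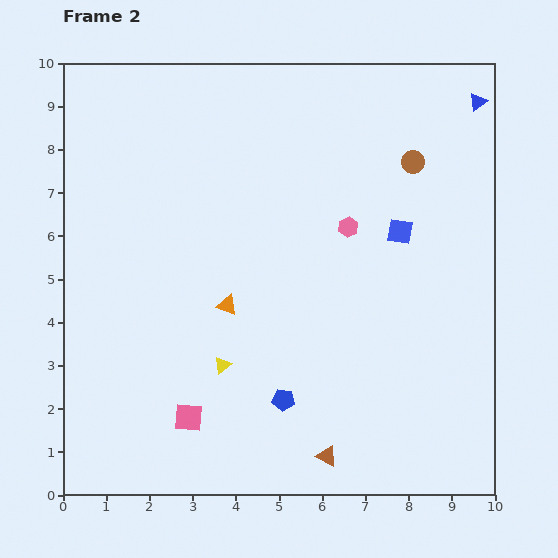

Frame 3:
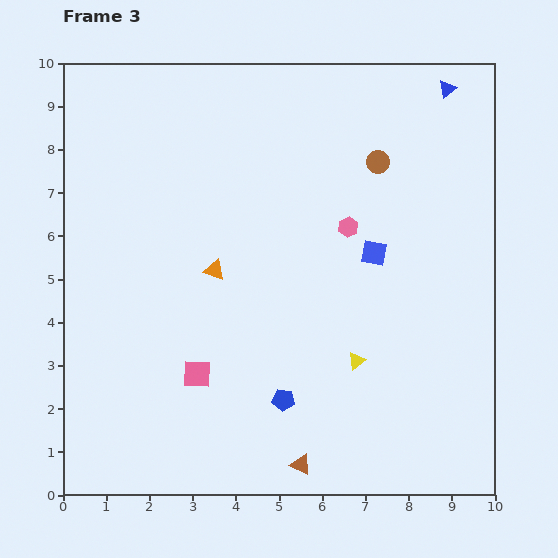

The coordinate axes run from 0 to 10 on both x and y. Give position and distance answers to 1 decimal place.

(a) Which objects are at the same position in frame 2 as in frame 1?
the blue pentagon, the pink hexagon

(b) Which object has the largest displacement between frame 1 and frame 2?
the yellow triangle

(moved 3.0; next 1.0)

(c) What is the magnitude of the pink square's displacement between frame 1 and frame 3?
2.0

The pink square moved from (2.8, 0.8) to (3.1, 2.8), a distance of √(0.3² + 2.0²) ≈ 2.0.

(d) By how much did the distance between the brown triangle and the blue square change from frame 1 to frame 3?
-0.6

Distance in frame 1: 5.8. Distance in frame 3: 5.2.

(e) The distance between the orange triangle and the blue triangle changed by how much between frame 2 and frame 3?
-0.7

Distance in frame 2: 7.5. Distance in frame 3: 6.8.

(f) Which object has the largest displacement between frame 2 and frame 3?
the yellow triangle

(moved 3.1; next 1.0)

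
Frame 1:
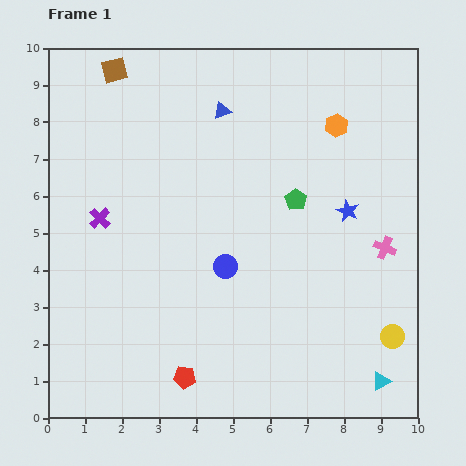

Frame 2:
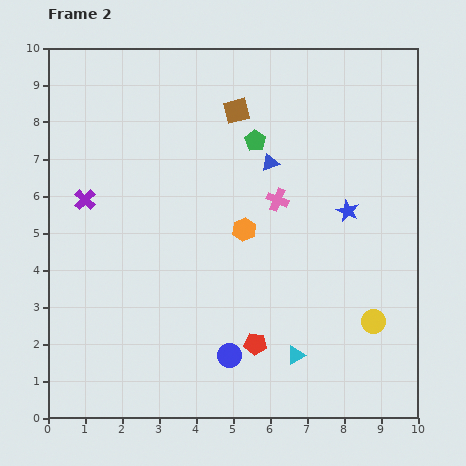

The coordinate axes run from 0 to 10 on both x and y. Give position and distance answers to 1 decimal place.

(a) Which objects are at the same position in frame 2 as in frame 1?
the blue star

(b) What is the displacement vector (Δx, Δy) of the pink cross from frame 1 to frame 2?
(-2.9, 1.3)

The pink cross was at (9.1, 4.6) in frame 1 and (6.2, 5.9) in frame 2.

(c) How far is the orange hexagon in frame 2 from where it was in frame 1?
3.8

The orange hexagon moved from (7.8, 7.9) to (5.3, 5.1), a distance of √(2.5² + 2.8²) ≈ 3.8.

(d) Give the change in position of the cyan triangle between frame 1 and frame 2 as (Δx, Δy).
(-2.3, 0.7)

The cyan triangle was at (9.0, 1.0) in frame 1 and (6.7, 1.7) in frame 2.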